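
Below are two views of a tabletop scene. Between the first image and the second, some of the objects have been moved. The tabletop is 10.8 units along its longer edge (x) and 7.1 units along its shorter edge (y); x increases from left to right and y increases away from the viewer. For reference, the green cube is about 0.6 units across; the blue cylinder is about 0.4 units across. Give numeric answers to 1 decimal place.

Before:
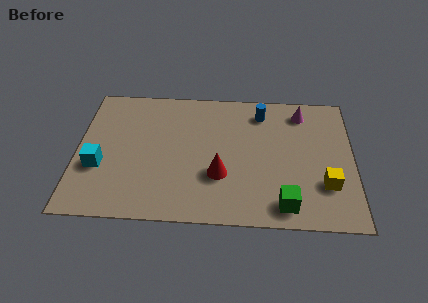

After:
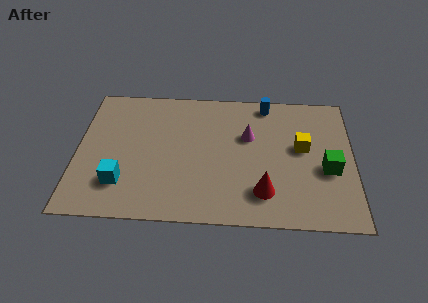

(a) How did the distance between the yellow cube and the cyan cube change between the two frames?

-1.5

Before: roughly 8.8 units apart; after: 7.3. That's 1.5 units closer together.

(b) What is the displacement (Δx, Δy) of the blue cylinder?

(0.2, 0.5)

The blue cylinder started near (7.2, 5.8) and ended near (7.4, 6.3).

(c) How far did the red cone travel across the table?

1.9

From (5.6, 2.4) to (7.3, 1.6), the red cone covered √(1.7² + 0.8²) ≈ 1.9 units.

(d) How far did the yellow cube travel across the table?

2.1

From (9.7, 2.1) to (8.8, 4.0), the yellow cube covered √(0.9² + 1.9²) ≈ 2.1 units.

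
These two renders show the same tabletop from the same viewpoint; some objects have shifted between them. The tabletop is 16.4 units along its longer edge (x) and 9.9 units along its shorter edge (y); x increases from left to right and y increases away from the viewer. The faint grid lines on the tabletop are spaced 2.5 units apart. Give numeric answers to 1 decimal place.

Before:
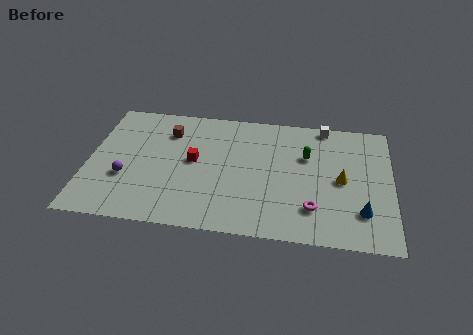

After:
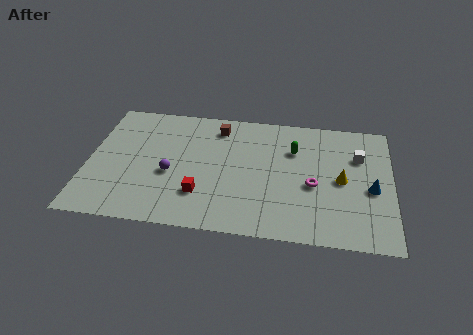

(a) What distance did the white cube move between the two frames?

3.0

The white cube was near (12.7, 9.1) before and (14.6, 6.8) after, so it travelled √(1.9² + 2.3²) ≈ 3.0 units.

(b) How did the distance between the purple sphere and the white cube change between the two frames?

-1.5

The distance was about 12.0 in the first image and 10.5 in the second, so they moved 1.5 units closer together.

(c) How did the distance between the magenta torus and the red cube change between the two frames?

-0.9

Before: roughly 7.1 units apart; after: 6.2. That's 0.9 units closer together.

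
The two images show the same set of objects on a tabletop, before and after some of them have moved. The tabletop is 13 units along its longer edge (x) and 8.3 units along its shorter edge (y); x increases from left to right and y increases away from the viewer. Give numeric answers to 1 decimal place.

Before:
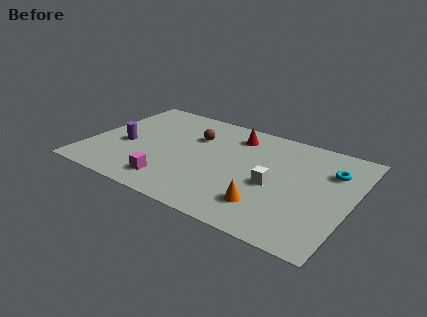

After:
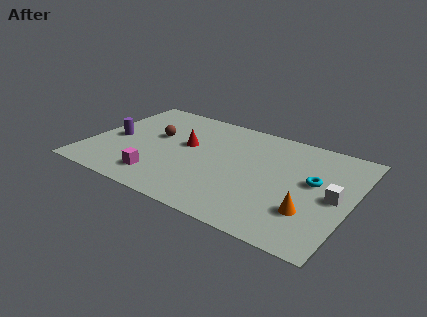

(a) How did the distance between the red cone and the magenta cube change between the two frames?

-2.4

They were about 5.7 units apart before and 3.3 after — 2.4 units closer together.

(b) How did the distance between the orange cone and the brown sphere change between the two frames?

+2.8

The distance was about 5.7 in the first image and 8.5 in the second, so they moved 2.8 units further apart.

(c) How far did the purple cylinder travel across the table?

0.7

The purple cylinder moved from about (1.8, 3.5) to (1.2, 3.8), a distance of √(0.6² + 0.3²) ≈ 0.7.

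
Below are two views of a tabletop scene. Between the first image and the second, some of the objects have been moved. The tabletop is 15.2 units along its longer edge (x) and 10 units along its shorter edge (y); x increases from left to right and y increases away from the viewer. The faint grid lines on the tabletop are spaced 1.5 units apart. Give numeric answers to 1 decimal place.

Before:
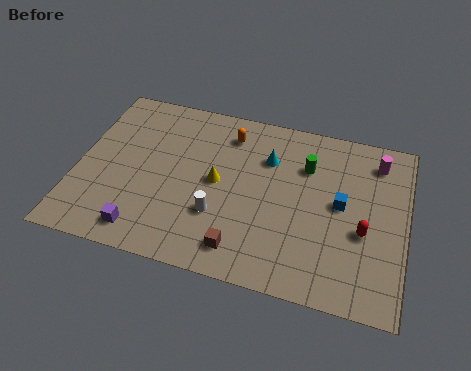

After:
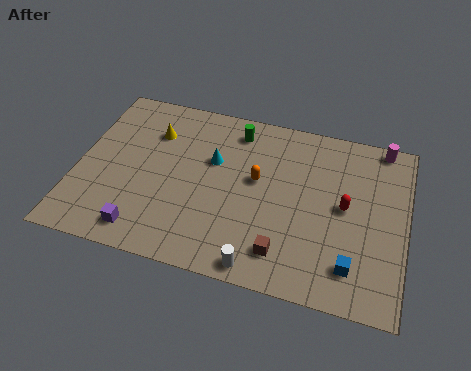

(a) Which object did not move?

the purple cube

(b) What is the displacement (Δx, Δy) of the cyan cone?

(-2.5, -0.8)

From the two frames, the cyan cone sits at roughly (8.7, 7.1) before and (6.2, 6.3) after.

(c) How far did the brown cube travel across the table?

1.9

The brown cube moved from about (7.9, 1.6) to (9.8, 1.9), a distance of √(1.9² + 0.3²) ≈ 1.9.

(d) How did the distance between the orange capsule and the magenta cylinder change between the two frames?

-0.3

Before: roughly 6.9 units apart; after: 6.6. That's 0.3 units closer together.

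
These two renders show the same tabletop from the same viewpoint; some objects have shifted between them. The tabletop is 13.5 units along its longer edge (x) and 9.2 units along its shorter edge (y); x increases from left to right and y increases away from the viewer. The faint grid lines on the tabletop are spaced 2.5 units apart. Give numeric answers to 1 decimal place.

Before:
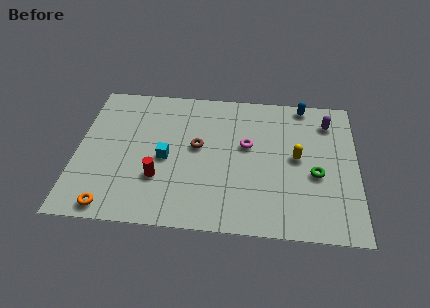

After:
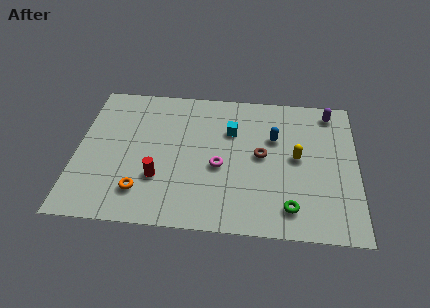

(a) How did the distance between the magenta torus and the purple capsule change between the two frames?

+2.4

They were about 4.3 units apart before and 6.7 after — 2.4 units further apart.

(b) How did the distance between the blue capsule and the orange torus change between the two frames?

-4.3

They were about 11.8 units apart before and 7.5 after — 4.3 units closer together.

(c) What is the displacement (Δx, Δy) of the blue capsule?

(-1.4, -2.4)

The blue capsule was at about (10.9, 8.4) and moved to about (9.5, 6.0).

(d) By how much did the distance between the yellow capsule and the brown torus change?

-3.1

They were about 4.8 units apart before and 1.7 after — 3.1 units closer together.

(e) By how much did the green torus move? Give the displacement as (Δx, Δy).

(-1.2, -2.2)

From the two frames, the green torus sits at roughly (11.5, 3.8) before and (10.3, 1.6) after.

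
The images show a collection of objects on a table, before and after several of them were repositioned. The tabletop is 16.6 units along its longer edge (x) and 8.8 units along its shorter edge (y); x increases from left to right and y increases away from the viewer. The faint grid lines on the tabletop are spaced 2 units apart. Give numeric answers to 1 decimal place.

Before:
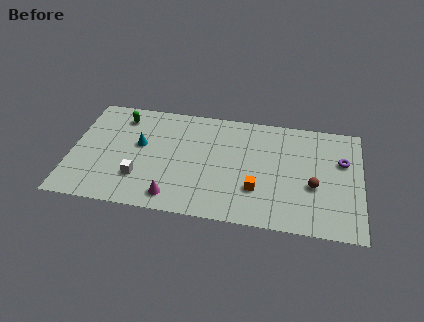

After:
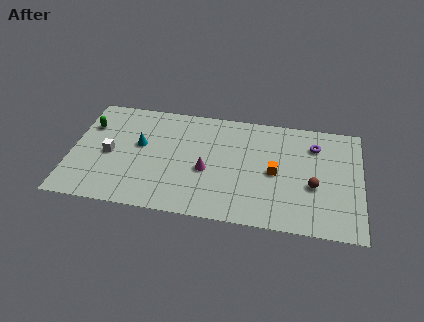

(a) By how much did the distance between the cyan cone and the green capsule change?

+0.8

They were about 2.4 units apart before and 3.2 after — 0.8 units further apart.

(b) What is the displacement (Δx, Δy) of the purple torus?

(-1.6, 1.0)

The purple torus was at about (15.5, 5.7) and moved to about (13.9, 6.7).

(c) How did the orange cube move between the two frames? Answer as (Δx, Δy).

(1.0, 1.5)

The orange cube started near (10.7, 2.7) and ended near (11.7, 4.2).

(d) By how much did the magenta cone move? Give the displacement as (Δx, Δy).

(1.8, 2.4)

From the two frames, the magenta cone sits at roughly (6.0, 1.3) before and (7.8, 3.7) after.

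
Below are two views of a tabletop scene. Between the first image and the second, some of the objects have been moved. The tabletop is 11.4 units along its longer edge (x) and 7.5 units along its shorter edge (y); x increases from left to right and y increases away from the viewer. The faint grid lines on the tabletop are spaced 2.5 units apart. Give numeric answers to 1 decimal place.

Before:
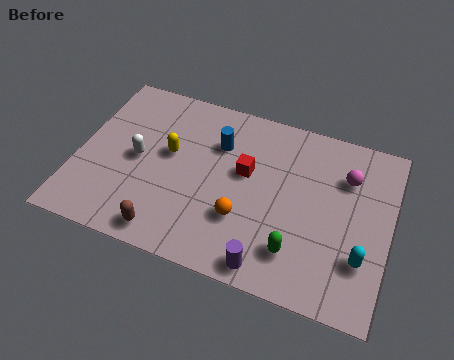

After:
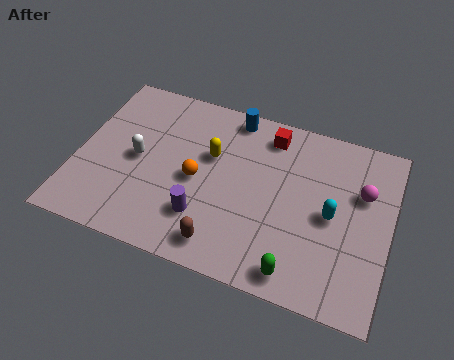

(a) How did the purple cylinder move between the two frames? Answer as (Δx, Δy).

(-2.5, 1.2)

The purple cylinder started near (7.3, 0.8) and ended near (4.8, 2.0).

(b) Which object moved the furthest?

the purple cylinder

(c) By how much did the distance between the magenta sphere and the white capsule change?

+0.5

They were about 7.7 units apart before and 8.2 after — 0.5 units further apart.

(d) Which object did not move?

the white capsule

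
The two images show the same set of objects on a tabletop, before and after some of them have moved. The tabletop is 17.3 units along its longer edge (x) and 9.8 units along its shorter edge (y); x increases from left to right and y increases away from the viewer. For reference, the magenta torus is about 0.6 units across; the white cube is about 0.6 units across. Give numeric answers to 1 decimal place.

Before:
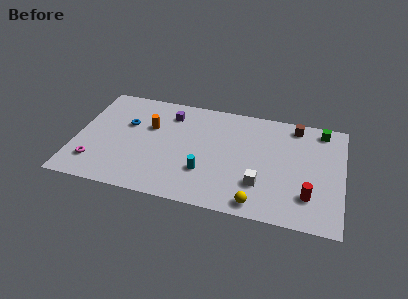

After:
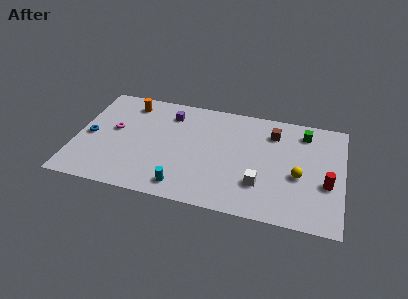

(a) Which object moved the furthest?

the yellow sphere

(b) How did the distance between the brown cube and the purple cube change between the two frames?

-1.4

The distance was about 8.2 in the first image and 6.8 in the second, so they moved 1.4 units closer together.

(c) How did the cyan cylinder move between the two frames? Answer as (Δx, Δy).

(-1.3, -1.6)

From the two frames, the cyan cylinder sits at roughly (8.5, 3.0) before and (7.2, 1.4) after.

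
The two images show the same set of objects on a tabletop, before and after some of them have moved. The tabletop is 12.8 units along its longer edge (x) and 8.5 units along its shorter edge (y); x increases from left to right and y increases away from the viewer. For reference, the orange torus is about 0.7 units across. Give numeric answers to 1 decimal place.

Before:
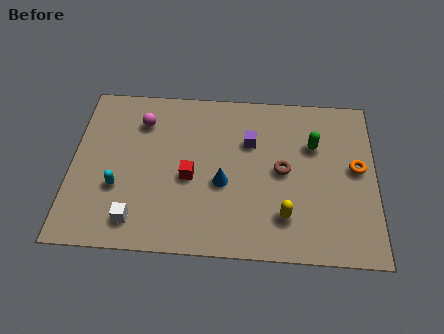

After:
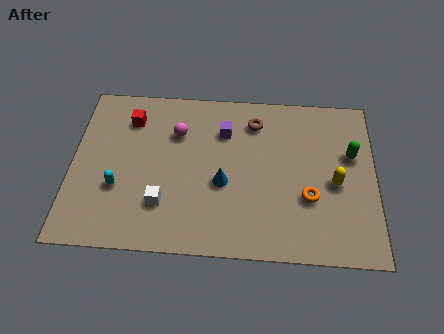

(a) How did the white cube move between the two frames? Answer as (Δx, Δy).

(1.1, 0.9)

The white cube was at about (2.8, 1.4) and moved to about (3.9, 2.3).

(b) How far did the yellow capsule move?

2.8

The yellow capsule moved from about (9.0, 2.0) to (11.1, 3.8), a distance of √(2.1² + 1.8²) ≈ 2.8.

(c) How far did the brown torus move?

2.8

The brown torus moved from about (8.9, 4.3) to (7.7, 6.8), a distance of √(1.2² + 2.5²) ≈ 2.8.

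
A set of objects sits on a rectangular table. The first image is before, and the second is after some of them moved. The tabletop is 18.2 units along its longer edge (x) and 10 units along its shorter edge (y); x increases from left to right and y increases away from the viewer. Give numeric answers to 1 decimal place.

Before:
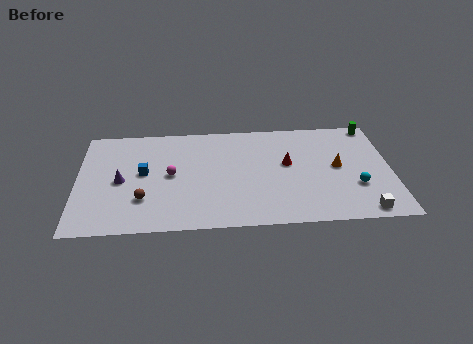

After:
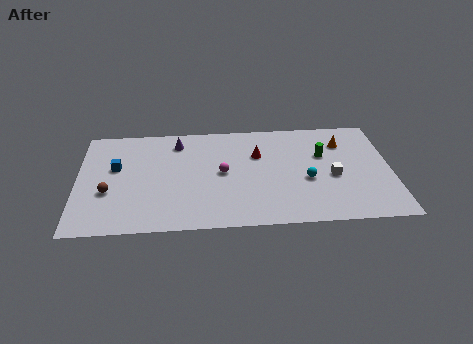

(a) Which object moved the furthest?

the purple cone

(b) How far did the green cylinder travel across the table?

4.0

From (17.3, 9.1) to (14.3, 6.4), the green cylinder covered √(3.0² + 2.7²) ≈ 4.0 units.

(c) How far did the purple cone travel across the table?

4.8

From (2.5, 4.7) to (5.8, 8.2), the purple cone covered √(3.3² + 3.5²) ≈ 4.8 units.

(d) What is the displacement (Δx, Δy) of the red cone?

(-1.7, 1.0)

The red cone started near (12.2, 5.7) and ended near (10.5, 6.7).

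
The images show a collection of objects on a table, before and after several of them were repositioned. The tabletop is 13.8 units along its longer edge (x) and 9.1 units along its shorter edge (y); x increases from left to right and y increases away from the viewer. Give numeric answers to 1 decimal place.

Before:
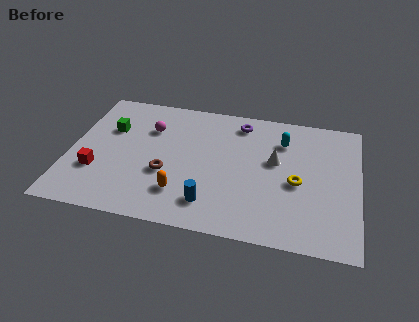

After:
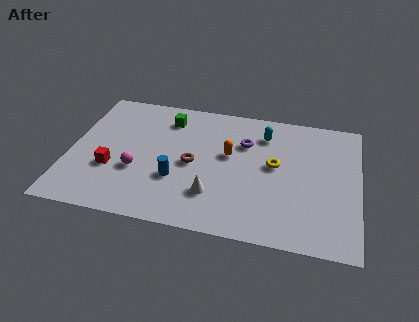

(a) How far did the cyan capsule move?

0.9

The cyan capsule was near (10.1, 6.8) before and (9.2, 7.1) after, so it travelled √(0.9² + 0.3²) ≈ 0.9 units.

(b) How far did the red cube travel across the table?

0.8

The red cube was near (1.4, 2.9) before and (2.1, 3.2) after, so it travelled √(0.7² + 0.3²) ≈ 0.8 units.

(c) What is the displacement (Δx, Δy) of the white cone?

(-2.8, -2.9)

The white cone started near (9.8, 5.3) and ended near (7.0, 2.4).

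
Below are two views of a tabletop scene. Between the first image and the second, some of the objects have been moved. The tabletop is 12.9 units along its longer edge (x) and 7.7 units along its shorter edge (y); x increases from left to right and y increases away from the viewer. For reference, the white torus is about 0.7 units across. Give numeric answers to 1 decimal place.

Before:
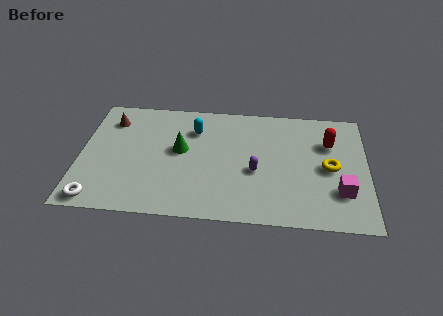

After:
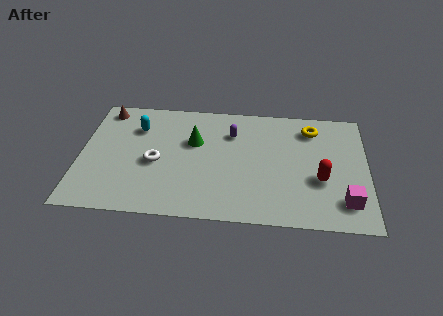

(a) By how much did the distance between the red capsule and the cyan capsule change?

+2.6

Before: roughly 6.1 units apart; after: 8.7. That's 2.6 units further apart.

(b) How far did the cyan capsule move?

2.6

The cyan capsule moved from about (5.1, 5.7) to (2.5, 5.6), a distance of √(2.6² + 0.1²) ≈ 2.6.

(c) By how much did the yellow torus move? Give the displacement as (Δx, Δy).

(-0.8, 2.5)

The yellow torus started near (11.2, 3.7) and ended near (10.4, 6.2).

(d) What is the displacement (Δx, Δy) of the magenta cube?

(0.2, -0.6)

From the two frames, the magenta cube sits at roughly (11.7, 2.2) before and (11.9, 1.6) after.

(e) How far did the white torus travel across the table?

3.6

From (0.9, 0.8) to (3.4, 3.4), the white torus covered √(2.5² + 2.6²) ≈ 3.6 units.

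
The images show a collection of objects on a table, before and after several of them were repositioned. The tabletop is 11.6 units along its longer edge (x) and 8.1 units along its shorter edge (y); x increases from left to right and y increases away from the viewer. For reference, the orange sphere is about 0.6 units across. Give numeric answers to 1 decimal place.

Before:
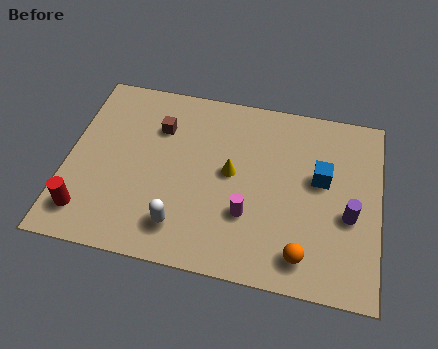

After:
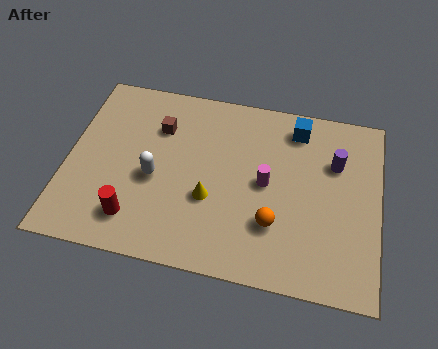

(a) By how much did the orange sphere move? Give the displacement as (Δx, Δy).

(-1.1, 1.1)

The orange sphere started near (8.9, 1.3) and ended near (7.8, 2.4).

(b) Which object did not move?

the brown cube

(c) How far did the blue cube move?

2.3

The blue cube moved from about (9.4, 4.7) to (8.4, 6.8), a distance of √(1.0² + 2.1²) ≈ 2.3.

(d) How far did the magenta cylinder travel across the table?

1.6

The magenta cylinder was near (6.8, 2.6) before and (7.4, 4.1) after, so it travelled √(0.6² + 1.5²) ≈ 1.6 units.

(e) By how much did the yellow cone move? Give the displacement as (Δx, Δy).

(-0.7, -1.3)

The yellow cone started near (6.1, 4.3) and ended near (5.4, 3.0).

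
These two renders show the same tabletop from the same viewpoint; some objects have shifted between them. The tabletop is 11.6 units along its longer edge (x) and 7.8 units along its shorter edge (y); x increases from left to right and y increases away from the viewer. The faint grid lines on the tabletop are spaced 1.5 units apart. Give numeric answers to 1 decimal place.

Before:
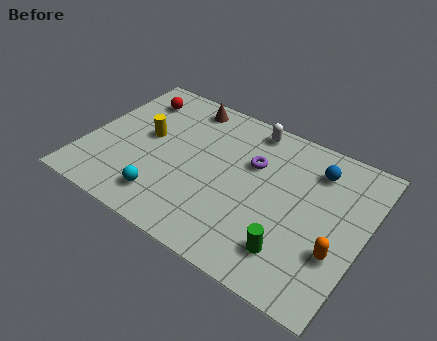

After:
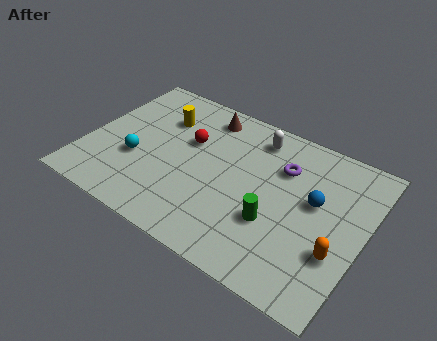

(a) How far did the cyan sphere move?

2.1

The cyan sphere was near (3.7, 1.5) before and (2.2, 2.9) after, so it travelled √(1.5² + 1.4²) ≈ 2.1 units.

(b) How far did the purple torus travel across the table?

1.3

The purple torus moved from about (6.8, 5.1) to (8.0, 5.5), a distance of √(1.2² + 0.4²) ≈ 1.3.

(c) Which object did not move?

the orange capsule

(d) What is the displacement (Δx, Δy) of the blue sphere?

(0.2, -1.6)

From the two frames, the blue sphere sits at roughly (9.3, 6.1) before and (9.5, 4.5) after.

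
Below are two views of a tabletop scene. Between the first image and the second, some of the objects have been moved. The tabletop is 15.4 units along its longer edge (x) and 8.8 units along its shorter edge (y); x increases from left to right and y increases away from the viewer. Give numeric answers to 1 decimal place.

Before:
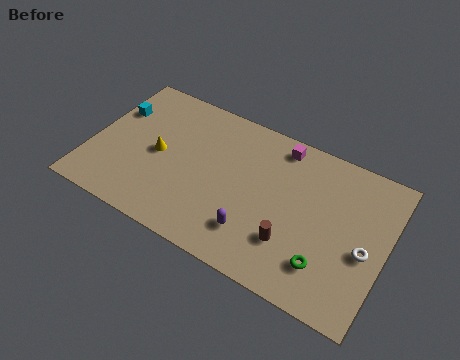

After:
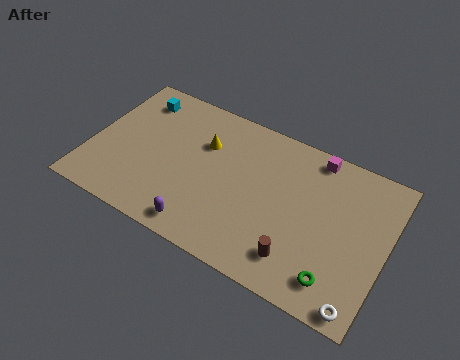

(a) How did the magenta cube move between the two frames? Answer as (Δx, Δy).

(1.8, 0.2)

From the two frames, the magenta cube sits at roughly (9.5, 7.7) before and (11.3, 7.9) after.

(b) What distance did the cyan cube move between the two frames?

1.6

The cyan cube was near (0.9, 6.0) before and (1.9, 7.2) after, so it travelled √(1.0² + 1.2²) ≈ 1.6 units.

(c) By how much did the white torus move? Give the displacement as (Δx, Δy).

(0.1, -3.0)

The white torus was at about (14.4, 3.8) and moved to about (14.5, 0.8).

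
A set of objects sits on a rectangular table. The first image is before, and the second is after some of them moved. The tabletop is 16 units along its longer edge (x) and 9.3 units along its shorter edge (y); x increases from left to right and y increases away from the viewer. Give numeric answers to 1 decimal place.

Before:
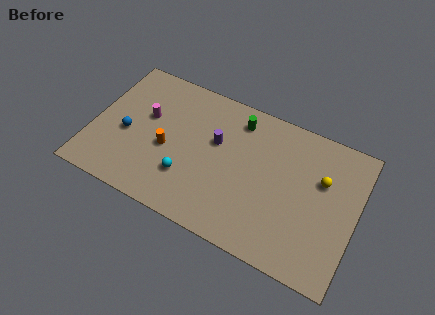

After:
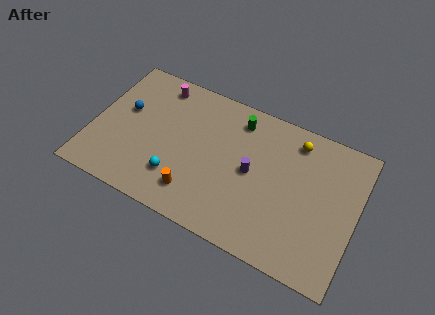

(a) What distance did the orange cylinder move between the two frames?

2.9

From (4.6, 4.0) to (6.6, 1.9), the orange cylinder covered √(2.0² + 2.1²) ≈ 2.9 units.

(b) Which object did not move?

the green cylinder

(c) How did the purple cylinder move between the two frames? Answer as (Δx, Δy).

(2.3, -1.0)

From the two frames, the purple cylinder sits at roughly (7.4, 5.7) before and (9.7, 4.7) after.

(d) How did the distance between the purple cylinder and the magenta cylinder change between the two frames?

+2.7

They were about 4.3 units apart before and 7.0 after — 2.7 units further apart.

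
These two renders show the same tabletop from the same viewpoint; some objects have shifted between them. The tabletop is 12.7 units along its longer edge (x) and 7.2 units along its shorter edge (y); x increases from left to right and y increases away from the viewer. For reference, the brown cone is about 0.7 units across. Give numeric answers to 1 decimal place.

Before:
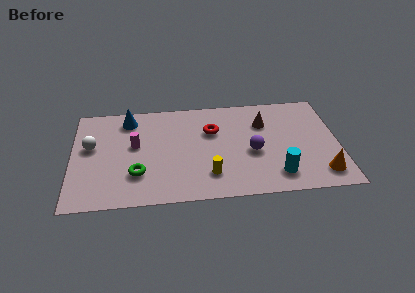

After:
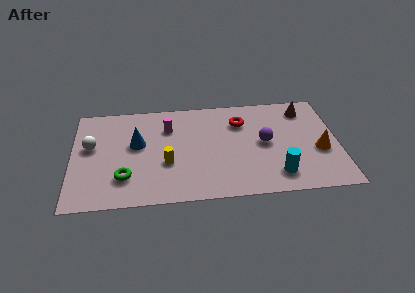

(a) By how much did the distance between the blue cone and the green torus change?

-1.5

Before: roughly 3.9 units apart; after: 2.4. That's 1.5 units closer together.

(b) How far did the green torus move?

0.6

The green torus moved from about (3.1, 2.1) to (2.5, 1.9), a distance of √(0.6² + 0.2²) ≈ 0.6.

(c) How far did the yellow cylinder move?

2.2

The yellow cylinder moved from about (6.5, 1.7) to (4.5, 2.7), a distance of √(2.0² + 1.0²) ≈ 2.2.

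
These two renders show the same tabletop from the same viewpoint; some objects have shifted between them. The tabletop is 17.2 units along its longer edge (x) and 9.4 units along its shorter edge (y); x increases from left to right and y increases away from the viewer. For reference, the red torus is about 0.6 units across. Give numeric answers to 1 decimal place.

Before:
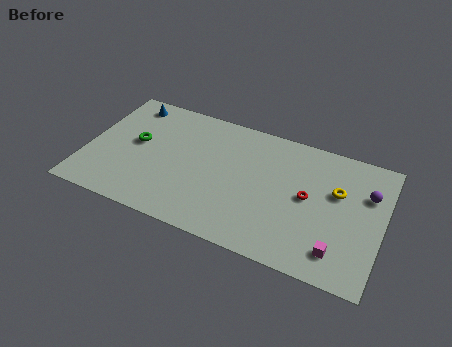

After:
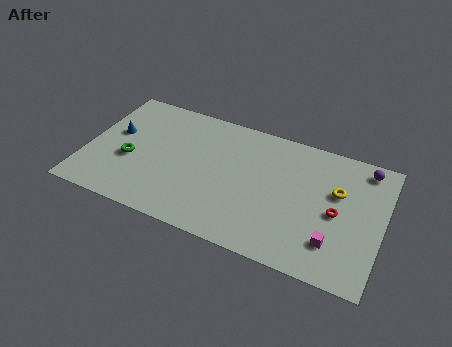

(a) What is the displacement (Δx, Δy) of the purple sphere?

(-0.3, 1.8)

From the two frames, the purple sphere sits at roughly (16.2, 6.4) before and (15.9, 8.2) after.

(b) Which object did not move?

the yellow torus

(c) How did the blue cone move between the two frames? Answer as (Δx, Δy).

(-0.5, -2.6)

From the two frames, the blue cone sits at roughly (2.0, 8.1) before and (1.5, 5.5) after.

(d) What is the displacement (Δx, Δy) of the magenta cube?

(-0.3, 0.5)

The magenta cube was at about (14.9, 1.8) and moved to about (14.6, 2.3).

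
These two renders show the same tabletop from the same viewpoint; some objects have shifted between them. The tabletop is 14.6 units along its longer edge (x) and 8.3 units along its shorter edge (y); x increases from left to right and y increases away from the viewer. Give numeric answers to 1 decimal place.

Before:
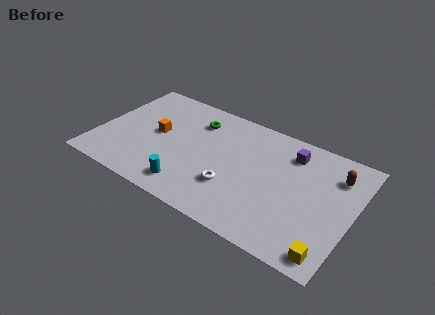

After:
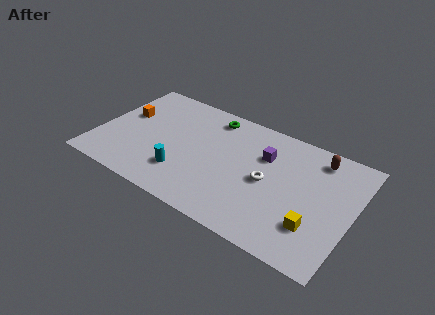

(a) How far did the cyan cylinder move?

0.9

The cyan cylinder was near (5.7, 1.4) before and (5.2, 2.2) after, so it travelled √(0.5² + 0.8²) ≈ 0.9 units.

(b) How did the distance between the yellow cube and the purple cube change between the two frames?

-1.6

They were about 6.3 units apart before and 4.7 after — 1.6 units closer together.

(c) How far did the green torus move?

1.1

From (5.3, 6.4) to (6.1, 7.1), the green torus covered √(0.8² + 0.7²) ≈ 1.1 units.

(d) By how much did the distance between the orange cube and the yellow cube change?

+0.8

The distance was about 10.9 in the first image and 11.7 in the second, so they moved 0.8 units further apart.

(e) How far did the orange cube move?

2.1

From (3.3, 4.4) to (1.3, 5.0), the orange cube covered √(2.0² + 0.6²) ≈ 2.1 units.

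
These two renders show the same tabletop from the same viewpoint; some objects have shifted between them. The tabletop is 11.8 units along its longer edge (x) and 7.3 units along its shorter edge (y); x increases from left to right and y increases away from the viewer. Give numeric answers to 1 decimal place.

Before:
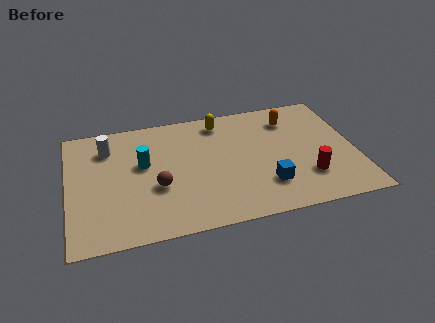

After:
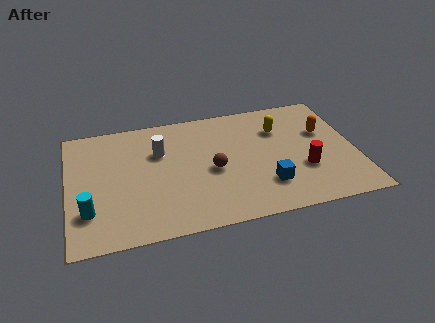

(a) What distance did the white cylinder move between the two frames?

2.2

The white cylinder was near (1.7, 5.6) before and (3.8, 4.9) after, so it travelled √(2.1² + 0.7²) ≈ 2.2 units.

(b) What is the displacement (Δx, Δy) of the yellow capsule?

(2.4, -1.0)

From the two frames, the yellow capsule sits at roughly (6.4, 6.2) before and (8.8, 5.2) after.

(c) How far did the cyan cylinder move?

3.3

The cyan cylinder was near (3.1, 4.3) before and (0.8, 2.0) after, so it travelled √(2.3² + 2.3²) ≈ 3.3 units.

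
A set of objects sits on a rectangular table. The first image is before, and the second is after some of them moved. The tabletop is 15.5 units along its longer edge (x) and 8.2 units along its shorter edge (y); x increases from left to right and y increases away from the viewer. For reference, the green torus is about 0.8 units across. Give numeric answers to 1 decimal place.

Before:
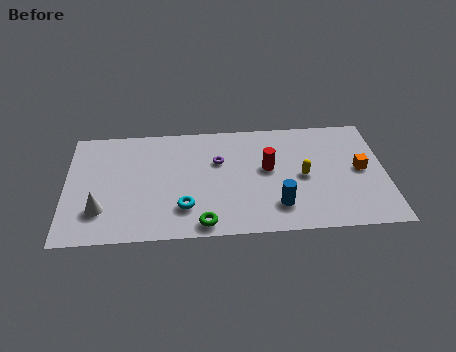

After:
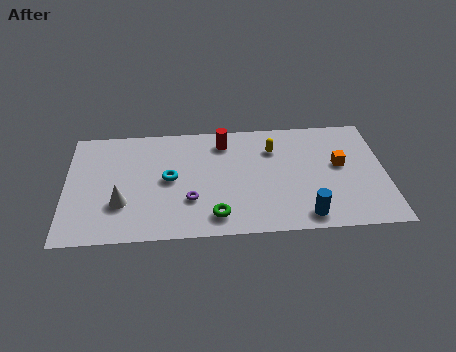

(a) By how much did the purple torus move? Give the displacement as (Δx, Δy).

(-1.4, -2.7)

The purple torus started near (7.4, 5.3) and ended near (6.0, 2.6).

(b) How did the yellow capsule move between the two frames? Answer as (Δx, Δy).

(-1.4, 2.1)

From the two frames, the yellow capsule sits at roughly (11.5, 3.9) before and (10.1, 6.0) after.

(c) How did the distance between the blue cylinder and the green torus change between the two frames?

+0.6

They were about 3.7 units apart before and 4.3 after — 0.6 units further apart.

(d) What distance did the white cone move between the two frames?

1.1

The white cone moved from about (1.7, 2.2) to (2.7, 2.6), a distance of √(1.0² + 0.4²) ≈ 1.1.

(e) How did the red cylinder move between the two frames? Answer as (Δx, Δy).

(-2.1, 2.1)

From the two frames, the red cylinder sits at roughly (9.8, 4.6) before and (7.7, 6.7) after.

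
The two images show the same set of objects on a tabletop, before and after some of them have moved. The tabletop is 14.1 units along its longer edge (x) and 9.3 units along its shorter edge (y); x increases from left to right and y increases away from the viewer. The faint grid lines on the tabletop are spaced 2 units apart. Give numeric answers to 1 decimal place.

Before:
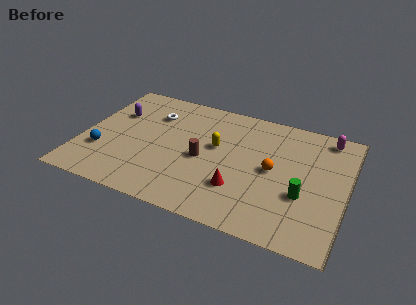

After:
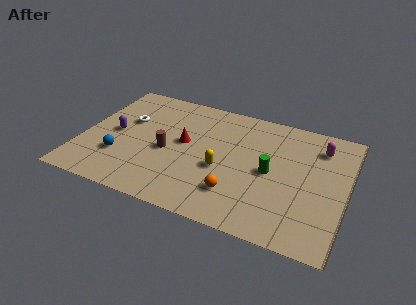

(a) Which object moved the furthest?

the red cone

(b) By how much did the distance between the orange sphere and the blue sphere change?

-2.9

The distance was about 9.2 in the first image and 6.3 in the second, so they moved 2.9 units closer together.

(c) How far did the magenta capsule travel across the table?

0.9

The magenta capsule was near (12.8, 8.2) before and (12.5, 7.3) after, so it travelled √(0.3² + 0.9²) ≈ 0.9 units.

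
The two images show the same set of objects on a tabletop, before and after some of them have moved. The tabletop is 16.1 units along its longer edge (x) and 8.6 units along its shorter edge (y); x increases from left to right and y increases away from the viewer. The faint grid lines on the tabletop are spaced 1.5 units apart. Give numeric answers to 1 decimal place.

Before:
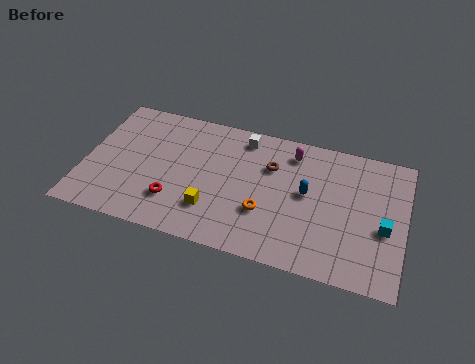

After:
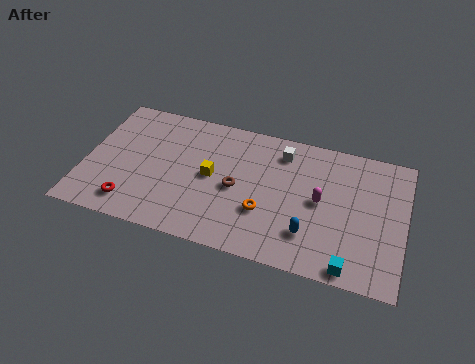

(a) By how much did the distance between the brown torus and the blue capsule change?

+2.0

They were about 2.2 units apart before and 4.2 after — 2.0 units further apart.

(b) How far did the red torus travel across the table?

2.2

The red torus was near (4.7, 2.3) before and (2.6, 1.5) after, so it travelled √(2.1² + 0.8²) ≈ 2.2 units.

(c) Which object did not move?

the orange torus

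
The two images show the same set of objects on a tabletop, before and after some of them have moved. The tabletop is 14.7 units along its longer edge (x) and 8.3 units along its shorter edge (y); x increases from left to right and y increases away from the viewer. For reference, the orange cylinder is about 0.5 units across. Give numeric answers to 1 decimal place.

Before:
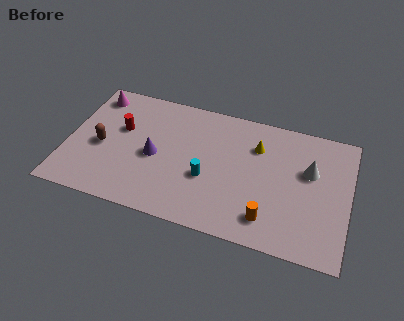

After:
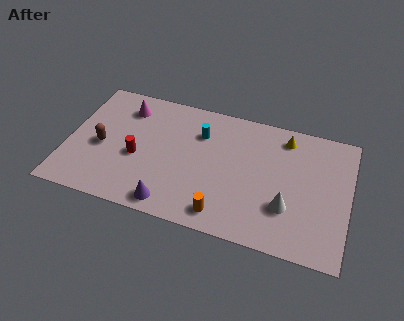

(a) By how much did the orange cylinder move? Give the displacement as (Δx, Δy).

(-2.3, -0.4)

The orange cylinder started near (10.7, 1.6) and ended near (8.4, 1.2).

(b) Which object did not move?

the brown capsule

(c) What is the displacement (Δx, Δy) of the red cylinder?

(1.0, -1.6)

The red cylinder was at about (2.7, 5.1) and moved to about (3.7, 3.5).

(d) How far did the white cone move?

2.8

From (12.6, 5.2) to (11.6, 2.6), the white cone covered √(1.0² + 2.6²) ≈ 2.8 units.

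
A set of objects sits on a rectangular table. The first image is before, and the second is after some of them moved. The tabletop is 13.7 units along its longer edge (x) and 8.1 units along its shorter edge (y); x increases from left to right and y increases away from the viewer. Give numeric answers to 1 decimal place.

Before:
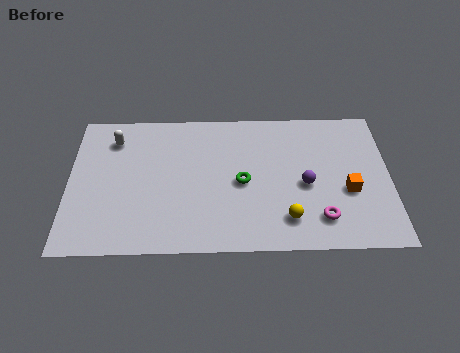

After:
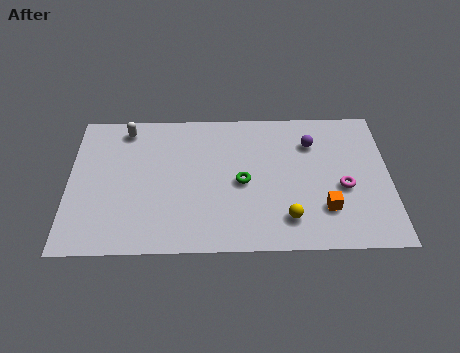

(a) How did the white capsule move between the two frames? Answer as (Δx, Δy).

(0.5, 0.6)

The white capsule started near (1.9, 6.4) and ended near (2.4, 7.0).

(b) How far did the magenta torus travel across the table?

2.0

The magenta torus moved from about (10.7, 1.7) to (11.7, 3.4), a distance of √(1.0² + 1.7²) ≈ 2.0.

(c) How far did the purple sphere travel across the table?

2.4

The purple sphere moved from about (10.1, 3.6) to (10.4, 6.0), a distance of √(0.3² + 2.4²) ≈ 2.4.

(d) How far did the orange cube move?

1.4

From (11.9, 3.2) to (10.9, 2.2), the orange cube covered √(1.0² + 1.0²) ≈ 1.4 units.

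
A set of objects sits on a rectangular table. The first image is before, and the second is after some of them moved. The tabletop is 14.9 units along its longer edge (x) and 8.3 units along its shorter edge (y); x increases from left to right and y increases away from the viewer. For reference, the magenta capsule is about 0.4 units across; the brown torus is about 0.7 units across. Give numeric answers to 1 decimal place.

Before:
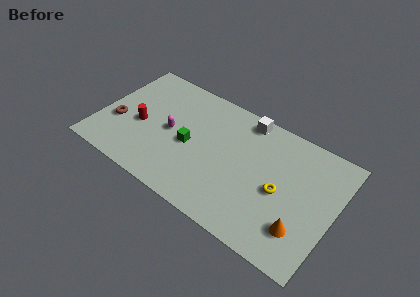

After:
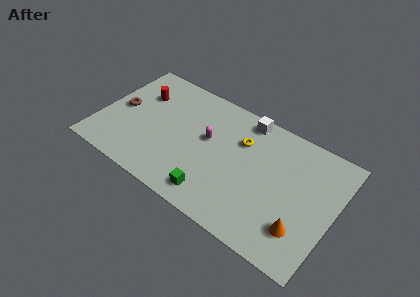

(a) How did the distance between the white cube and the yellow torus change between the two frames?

-3.0

The distance was about 4.6 in the first image and 1.6 in the second, so they moved 3.0 units closer together.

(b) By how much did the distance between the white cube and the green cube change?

+1.5

They were about 4.7 units apart before and 6.2 after — 1.5 units further apart.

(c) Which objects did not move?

the orange cone and the white cube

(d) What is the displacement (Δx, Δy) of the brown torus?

(0.0, 1.1)

From the two frames, the brown torus sits at roughly (1.2, 3.1) before and (1.2, 4.2) after.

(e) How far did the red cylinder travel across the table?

2.2

From (2.6, 3.6) to (2.2, 5.8), the red cylinder covered √(0.4² + 2.2²) ≈ 2.2 units.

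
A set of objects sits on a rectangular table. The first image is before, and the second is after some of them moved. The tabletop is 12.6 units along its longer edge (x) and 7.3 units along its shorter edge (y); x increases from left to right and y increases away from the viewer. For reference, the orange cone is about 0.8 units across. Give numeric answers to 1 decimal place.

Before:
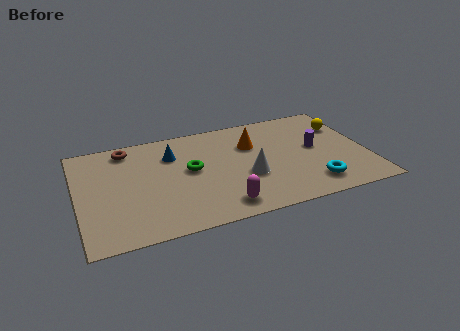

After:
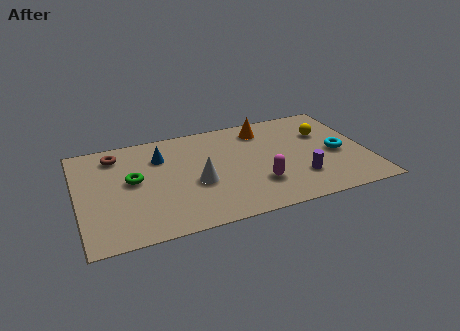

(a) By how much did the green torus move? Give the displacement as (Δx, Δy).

(-2.5, 0.0)

The green torus started near (4.9, 4.0) and ended near (2.4, 4.0).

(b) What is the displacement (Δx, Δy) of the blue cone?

(-0.5, 0.0)

The blue cone started near (4.2, 5.3) and ended near (3.7, 5.3).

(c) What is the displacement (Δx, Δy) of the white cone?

(-2.2, 0.2)

From the two frames, the white cone sits at roughly (7.3, 2.8) before and (5.1, 3.0) after.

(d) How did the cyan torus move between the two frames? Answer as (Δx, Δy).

(1.3, 1.9)

From the two frames, the cyan torus sits at roughly (10.0, 1.4) before and (11.3, 3.3) after.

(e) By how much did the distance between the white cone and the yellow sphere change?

+1.0

Before: roughly 5.1 units apart; after: 6.1. That's 1.0 units further apart.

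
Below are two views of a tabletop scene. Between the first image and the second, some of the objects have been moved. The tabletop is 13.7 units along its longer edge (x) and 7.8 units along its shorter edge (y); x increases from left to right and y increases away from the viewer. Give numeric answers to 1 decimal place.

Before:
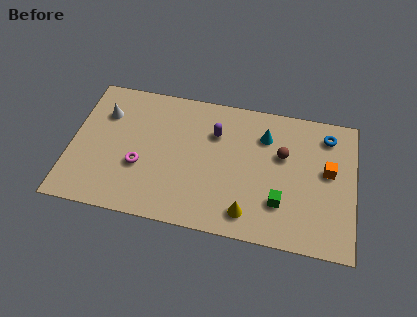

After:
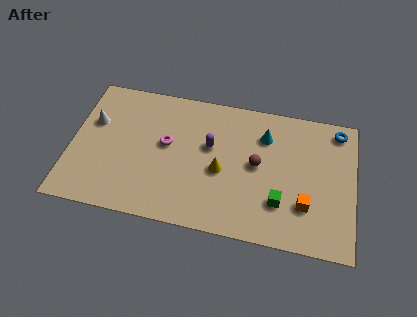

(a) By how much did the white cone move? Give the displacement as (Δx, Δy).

(-0.5, -0.6)

From the two frames, the white cone sits at roughly (1.5, 5.6) before and (1.0, 5.0) after.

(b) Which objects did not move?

the cyan cone and the green cube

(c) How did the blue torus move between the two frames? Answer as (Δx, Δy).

(0.5, 0.4)

From the two frames, the blue torus sits at roughly (12.3, 6.4) before and (12.8, 6.8) after.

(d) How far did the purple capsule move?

0.8

The purple capsule was near (6.9, 5.5) before and (6.7, 4.7) after, so it travelled √(0.2² + 0.8²) ≈ 0.8 units.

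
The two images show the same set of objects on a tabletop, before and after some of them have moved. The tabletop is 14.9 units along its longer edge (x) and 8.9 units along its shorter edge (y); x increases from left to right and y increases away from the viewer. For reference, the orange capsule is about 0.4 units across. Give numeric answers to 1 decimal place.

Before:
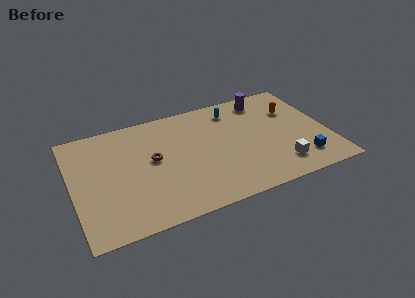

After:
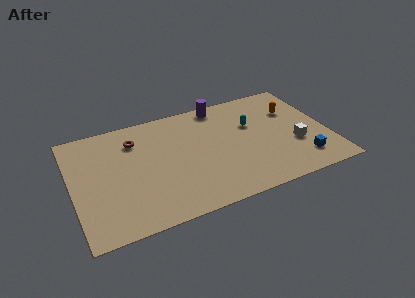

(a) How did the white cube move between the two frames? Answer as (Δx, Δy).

(1.1, 1.4)

The white cube started near (11.8, 1.8) and ended near (12.9, 3.2).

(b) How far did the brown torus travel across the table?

2.1

From (4.7, 4.9) to (3.8, 6.8), the brown torus covered √(0.9² + 1.9²) ≈ 2.1 units.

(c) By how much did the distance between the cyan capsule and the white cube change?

-2.5

Before: roughly 5.9 units apart; after: 3.4. That's 2.5 units closer together.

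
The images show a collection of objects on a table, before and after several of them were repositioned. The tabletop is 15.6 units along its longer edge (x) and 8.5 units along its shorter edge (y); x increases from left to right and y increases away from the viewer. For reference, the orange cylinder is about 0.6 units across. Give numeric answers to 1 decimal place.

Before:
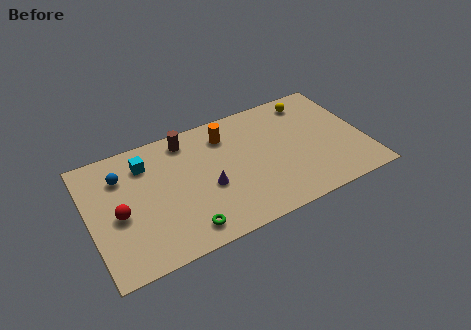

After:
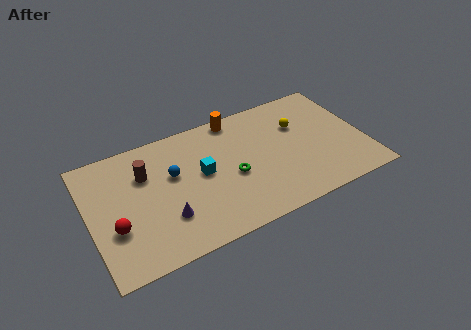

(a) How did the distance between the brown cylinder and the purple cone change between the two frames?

-0.4

They were about 3.9 units apart before and 3.5 after — 0.4 units closer together.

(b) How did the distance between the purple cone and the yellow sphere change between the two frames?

+1.2

The distance was about 7.4 in the first image and 8.6 in the second, so they moved 1.2 units further apart.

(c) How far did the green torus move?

3.8

The green torus was near (5.0, 1.3) before and (8.0, 3.7) after, so it travelled √(3.0² + 2.4²) ≈ 3.8 units.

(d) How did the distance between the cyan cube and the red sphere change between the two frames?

+2.0

The distance was about 3.3 in the first image and 5.3 in the second, so they moved 2.0 units further apart.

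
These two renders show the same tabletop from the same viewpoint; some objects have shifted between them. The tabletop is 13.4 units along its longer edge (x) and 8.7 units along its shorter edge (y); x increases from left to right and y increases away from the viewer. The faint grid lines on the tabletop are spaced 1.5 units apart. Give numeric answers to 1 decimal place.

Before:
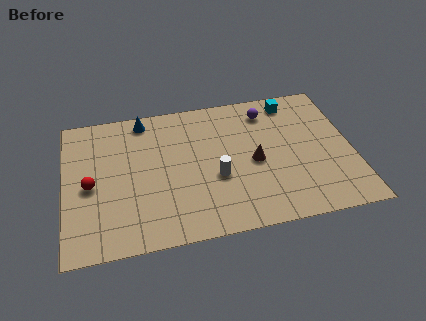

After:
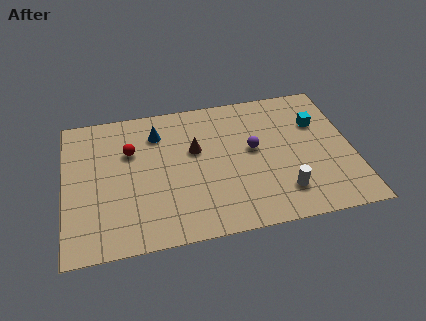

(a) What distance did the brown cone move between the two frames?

3.0

From (8.8, 4.0) to (6.1, 5.3), the brown cone covered √(2.7² + 1.3²) ≈ 3.0 units.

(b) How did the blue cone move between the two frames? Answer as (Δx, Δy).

(0.6, -1.0)

The blue cone started near (3.8, 7.7) and ended near (4.4, 6.7).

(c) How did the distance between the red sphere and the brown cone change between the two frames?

-4.6

They were about 7.6 units apart before and 3.0 after — 4.6 units closer together.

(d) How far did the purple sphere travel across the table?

2.4

The purple sphere moved from about (9.6, 7.1) to (8.8, 4.8), a distance of √(0.8² + 2.3²) ≈ 2.4.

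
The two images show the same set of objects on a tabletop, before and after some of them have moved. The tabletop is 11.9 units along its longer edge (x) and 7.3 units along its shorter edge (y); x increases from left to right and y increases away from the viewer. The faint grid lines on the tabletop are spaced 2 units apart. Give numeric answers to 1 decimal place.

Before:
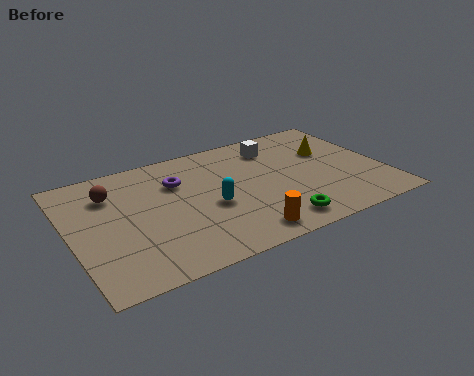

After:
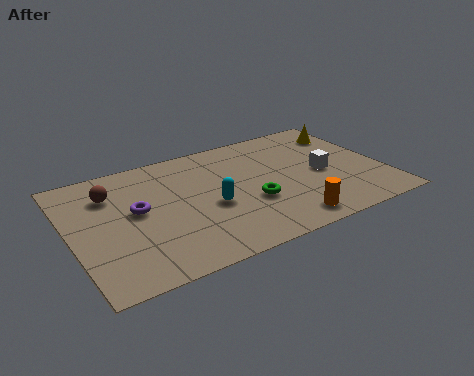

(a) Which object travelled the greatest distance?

the white cube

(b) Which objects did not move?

the cyan capsule and the brown sphere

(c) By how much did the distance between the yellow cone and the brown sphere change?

+0.9

Before: roughly 8.4 units apart; after: 9.3. That's 0.9 units further apart.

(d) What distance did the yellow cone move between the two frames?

1.3

From (10.1, 4.7) to (11.0, 5.7), the yellow cone covered √(0.9² + 1.0²) ≈ 1.3 units.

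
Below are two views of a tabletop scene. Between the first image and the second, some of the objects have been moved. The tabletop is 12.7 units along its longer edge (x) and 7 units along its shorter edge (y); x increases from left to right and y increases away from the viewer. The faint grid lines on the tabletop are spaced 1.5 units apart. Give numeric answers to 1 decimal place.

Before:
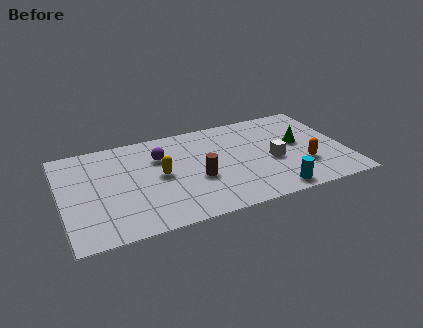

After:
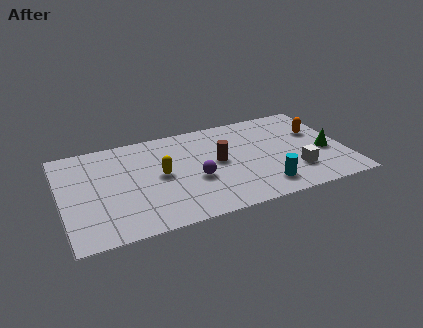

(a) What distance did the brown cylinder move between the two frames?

1.3

The brown cylinder moved from about (6.0, 2.8) to (7.0, 3.7), a distance of √(1.0² + 0.9²) ≈ 1.3.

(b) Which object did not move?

the yellow capsule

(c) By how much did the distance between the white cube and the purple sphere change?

-0.8

Before: roughly 5.3 units apart; after: 4.5. That's 0.8 units closer together.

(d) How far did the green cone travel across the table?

1.5

The green cone moved from about (10.7, 3.9) to (11.8, 2.9), a distance of √(1.1² + 1.0²) ≈ 1.5.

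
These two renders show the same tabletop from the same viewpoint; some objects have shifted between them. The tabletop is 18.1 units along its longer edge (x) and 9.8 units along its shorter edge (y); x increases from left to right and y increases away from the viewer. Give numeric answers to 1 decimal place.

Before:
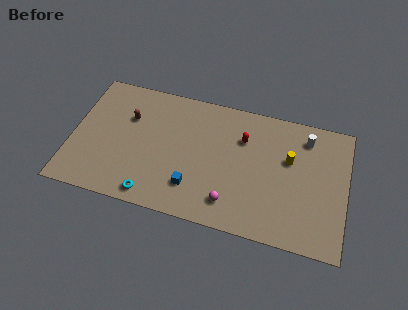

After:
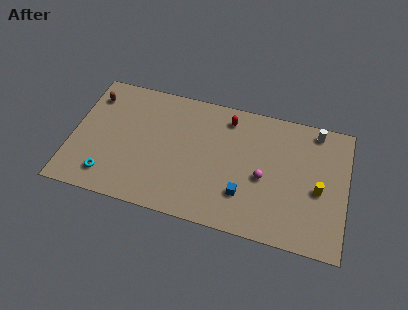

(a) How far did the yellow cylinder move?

2.7

The yellow cylinder moved from about (14.3, 6.1) to (16.3, 4.3), a distance of √(2.0² + 1.8²) ≈ 2.7.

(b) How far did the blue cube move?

3.3

The blue cube was near (8.2, 2.4) before and (11.5, 2.7) after, so it travelled √(3.3² + 0.3²) ≈ 3.3 units.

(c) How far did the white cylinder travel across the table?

0.9

The white cylinder moved from about (15.3, 8.0) to (15.9, 8.7), a distance of √(0.6² + 0.7²) ≈ 0.9.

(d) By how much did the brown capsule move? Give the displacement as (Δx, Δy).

(-2.5, 1.1)

From the two frames, the brown capsule sits at roughly (3.6, 6.6) before and (1.1, 7.7) after.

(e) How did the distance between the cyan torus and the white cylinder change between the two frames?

+3.1

They were about 11.9 units apart before and 15.0 after — 3.1 units further apart.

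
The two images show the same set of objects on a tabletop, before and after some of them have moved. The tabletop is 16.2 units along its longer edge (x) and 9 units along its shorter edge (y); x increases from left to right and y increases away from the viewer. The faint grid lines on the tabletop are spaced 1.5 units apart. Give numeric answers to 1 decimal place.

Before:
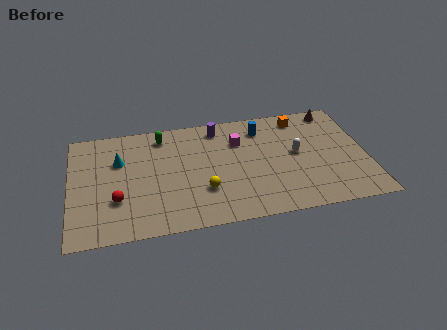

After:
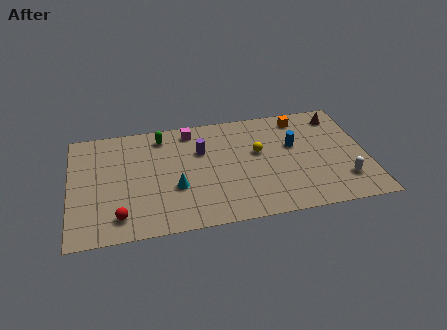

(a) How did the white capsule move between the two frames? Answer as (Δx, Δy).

(2.4, -2.6)

The white capsule started near (12.4, 4.8) and ended near (14.8, 2.2).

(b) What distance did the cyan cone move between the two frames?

4.0

From (2.7, 6.0) to (5.7, 3.3), the cyan cone covered √(3.0² + 2.7²) ≈ 4.0 units.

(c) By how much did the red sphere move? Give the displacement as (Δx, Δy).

(0.1, -1.3)

The red sphere started near (2.5, 2.9) and ended near (2.6, 1.6).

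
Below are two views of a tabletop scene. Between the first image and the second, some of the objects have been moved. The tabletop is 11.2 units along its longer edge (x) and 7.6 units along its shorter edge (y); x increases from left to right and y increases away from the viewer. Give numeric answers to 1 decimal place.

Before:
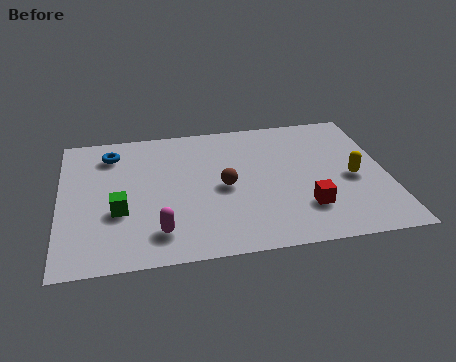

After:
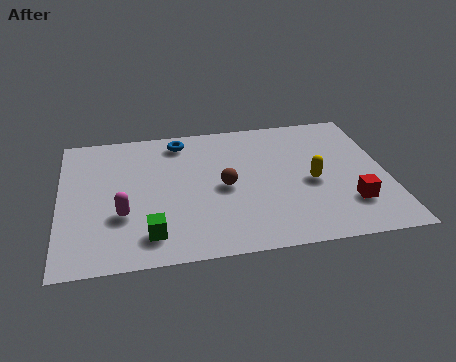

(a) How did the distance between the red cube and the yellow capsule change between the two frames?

-0.4

Before: roughly 2.2 units apart; after: 1.8. That's 0.4 units closer together.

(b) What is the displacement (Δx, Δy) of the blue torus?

(2.4, 0.4)

The blue torus was at about (1.8, 6.1) and moved to about (4.2, 6.5).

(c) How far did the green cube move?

1.7

The green cube moved from about (2.0, 2.8) to (3.0, 1.4), a distance of √(1.0² + 1.4²) ≈ 1.7.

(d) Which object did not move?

the brown sphere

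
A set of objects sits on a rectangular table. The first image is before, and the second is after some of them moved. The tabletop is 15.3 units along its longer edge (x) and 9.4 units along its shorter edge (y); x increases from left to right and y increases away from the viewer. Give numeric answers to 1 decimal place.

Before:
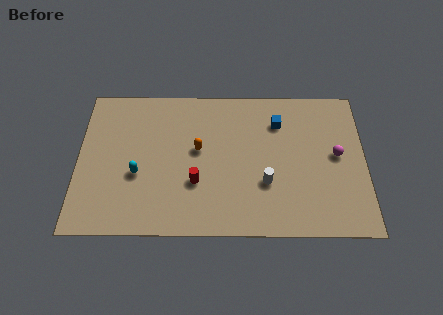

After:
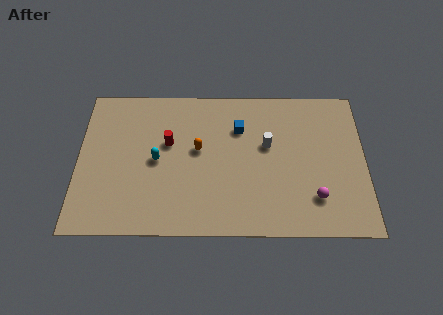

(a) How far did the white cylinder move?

2.4

From (10.0, 3.2) to (10.1, 5.6), the white cylinder covered √(0.1² + 2.4²) ≈ 2.4 units.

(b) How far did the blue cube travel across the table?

2.1

From (10.7, 7.1) to (8.6, 6.7), the blue cube covered √(2.1² + 0.4²) ≈ 2.1 units.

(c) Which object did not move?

the orange capsule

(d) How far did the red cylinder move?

2.9

From (6.3, 3.2) to (4.8, 5.7), the red cylinder covered √(1.5² + 2.5²) ≈ 2.9 units.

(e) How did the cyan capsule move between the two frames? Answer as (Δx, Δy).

(1.0, 0.9)

The cyan capsule started near (3.2, 3.7) and ended near (4.2, 4.6).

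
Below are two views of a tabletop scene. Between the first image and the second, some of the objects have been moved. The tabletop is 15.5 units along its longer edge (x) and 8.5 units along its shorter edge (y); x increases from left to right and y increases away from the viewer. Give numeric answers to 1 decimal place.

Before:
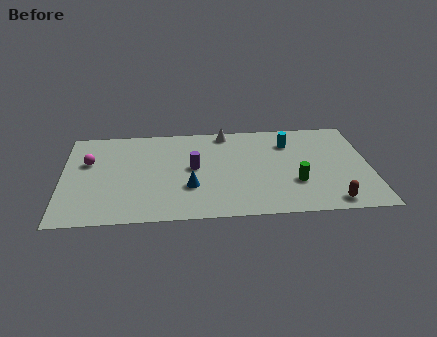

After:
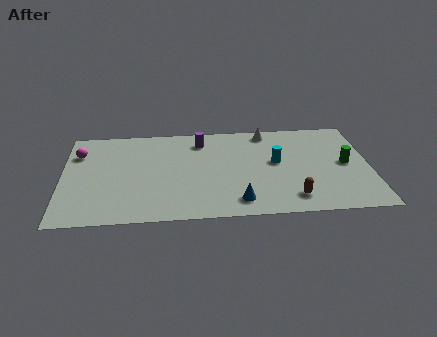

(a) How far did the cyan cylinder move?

1.8

The cyan cylinder was near (11.5, 6.4) before and (10.8, 4.7) after, so it travelled √(0.7² + 1.7²) ≈ 1.8 units.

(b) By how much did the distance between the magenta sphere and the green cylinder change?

+2.9

They were about 10.7 units apart before and 13.6 after — 2.9 units further apart.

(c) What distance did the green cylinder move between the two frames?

3.0

From (11.7, 2.8) to (14.3, 4.3), the green cylinder covered √(2.6² + 1.5²) ≈ 3.0 units.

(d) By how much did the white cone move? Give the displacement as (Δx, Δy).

(2.1, -0.1)

The white cone was at about (8.3, 7.6) and moved to about (10.4, 7.5).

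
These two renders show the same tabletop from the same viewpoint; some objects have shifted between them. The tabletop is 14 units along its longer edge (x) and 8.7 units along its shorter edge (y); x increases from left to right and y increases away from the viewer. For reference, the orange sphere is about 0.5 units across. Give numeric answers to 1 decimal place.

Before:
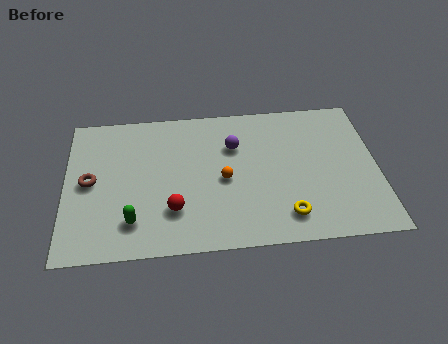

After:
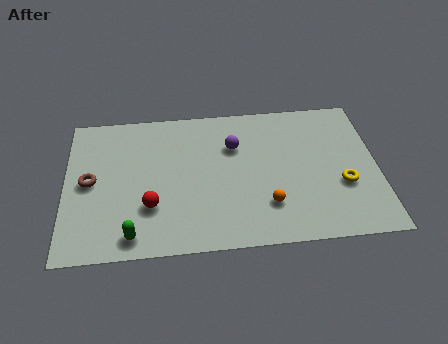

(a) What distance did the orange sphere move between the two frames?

2.5

The orange sphere was near (7.1, 4.0) before and (9.0, 2.3) after, so it travelled √(1.9² + 1.7²) ≈ 2.5 units.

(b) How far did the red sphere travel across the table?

1.0

The red sphere moved from about (4.8, 2.4) to (3.8, 2.7), a distance of √(1.0² + 0.3²) ≈ 1.0.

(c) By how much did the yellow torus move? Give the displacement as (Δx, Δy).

(2.6, 1.6)

The yellow torus was at about (9.8, 1.6) and moved to about (12.4, 3.2).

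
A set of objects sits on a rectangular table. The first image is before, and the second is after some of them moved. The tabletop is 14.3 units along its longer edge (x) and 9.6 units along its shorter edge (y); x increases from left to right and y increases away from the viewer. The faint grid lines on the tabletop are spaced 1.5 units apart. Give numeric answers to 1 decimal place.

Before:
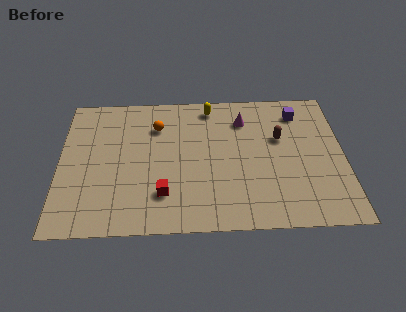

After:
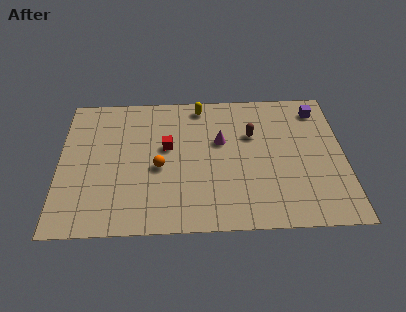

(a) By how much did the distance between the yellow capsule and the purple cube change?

+1.5

The distance was about 4.5 in the first image and 6.0 in the second, so they moved 1.5 units further apart.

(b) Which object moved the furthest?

the red cube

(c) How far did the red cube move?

3.2

The red cube moved from about (5.2, 2.4) to (5.4, 5.6), a distance of √(0.2² + 3.2²) ≈ 3.2.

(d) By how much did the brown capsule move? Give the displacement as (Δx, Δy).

(-1.4, 0.3)

The brown capsule was at about (11.1, 6.0) and moved to about (9.7, 6.3).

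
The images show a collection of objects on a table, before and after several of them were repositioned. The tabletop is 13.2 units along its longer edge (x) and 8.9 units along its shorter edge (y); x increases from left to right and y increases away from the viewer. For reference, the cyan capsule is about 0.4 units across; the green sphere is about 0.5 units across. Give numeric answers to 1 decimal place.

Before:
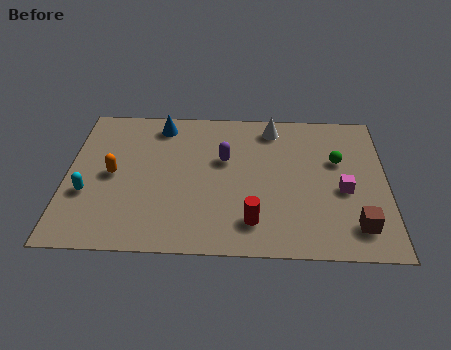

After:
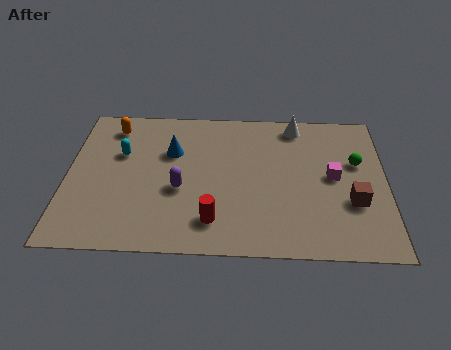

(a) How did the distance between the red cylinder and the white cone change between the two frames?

+1.0

They were about 5.9 units apart before and 6.9 after — 1.0 units further apart.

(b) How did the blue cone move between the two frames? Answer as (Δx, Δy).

(0.5, -1.7)

The blue cone started near (3.8, 7.6) and ended near (4.3, 5.9).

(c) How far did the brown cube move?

1.4

The brown cube was near (11.9, 1.7) before and (11.8, 3.1) after, so it travelled √(0.1² + 1.4²) ≈ 1.4 units.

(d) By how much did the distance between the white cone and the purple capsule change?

+3.5

The distance was about 2.9 in the first image and 6.4 in the second, so they moved 3.5 units further apart.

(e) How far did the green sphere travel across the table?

0.8

The green sphere was near (11.2, 5.6) before and (12.0, 5.5) after, so it travelled √(0.8² + 0.1²) ≈ 0.8 units.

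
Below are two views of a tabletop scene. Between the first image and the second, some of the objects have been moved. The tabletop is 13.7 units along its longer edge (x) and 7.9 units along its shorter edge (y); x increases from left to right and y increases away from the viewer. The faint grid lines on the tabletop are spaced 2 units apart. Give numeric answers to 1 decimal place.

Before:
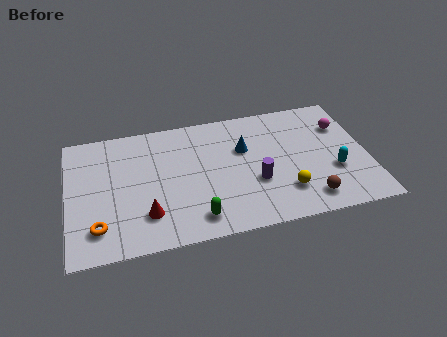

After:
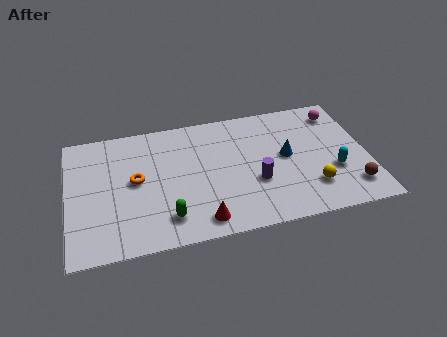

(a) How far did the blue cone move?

2.1

The blue cone was near (8.1, 5.1) before and (10.0, 4.2) after, so it travelled √(1.9² + 0.9²) ≈ 2.1 units.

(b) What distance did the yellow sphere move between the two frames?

1.2

The yellow sphere was near (9.8, 2.0) before and (11.0, 2.0) after, so it travelled √(1.2² + 0.0²) ≈ 1.2 units.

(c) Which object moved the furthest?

the orange torus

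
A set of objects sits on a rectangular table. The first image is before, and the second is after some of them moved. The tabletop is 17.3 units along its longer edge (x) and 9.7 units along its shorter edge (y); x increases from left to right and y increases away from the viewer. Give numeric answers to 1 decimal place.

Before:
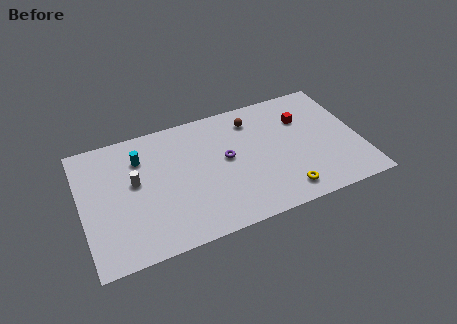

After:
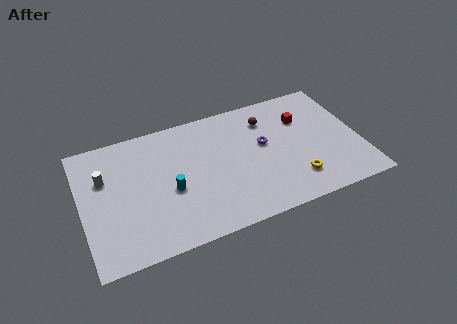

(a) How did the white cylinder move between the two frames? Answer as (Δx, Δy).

(-1.8, 0.9)

The white cylinder was at about (3.3, 5.5) and moved to about (1.5, 6.4).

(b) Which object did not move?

the red cube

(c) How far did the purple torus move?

2.4

The purple torus was near (9.0, 5.3) before and (11.4, 5.6) after, so it travelled √(2.4² + 0.3²) ≈ 2.4 units.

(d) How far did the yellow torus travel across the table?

1.1

From (12.2, 1.5) to (13.0, 2.2), the yellow torus covered √(0.8² + 0.7²) ≈ 1.1 units.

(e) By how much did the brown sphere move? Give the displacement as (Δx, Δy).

(0.9, -0.3)

From the two frames, the brown sphere sits at roughly (10.9, 7.8) before and (11.8, 7.5) after.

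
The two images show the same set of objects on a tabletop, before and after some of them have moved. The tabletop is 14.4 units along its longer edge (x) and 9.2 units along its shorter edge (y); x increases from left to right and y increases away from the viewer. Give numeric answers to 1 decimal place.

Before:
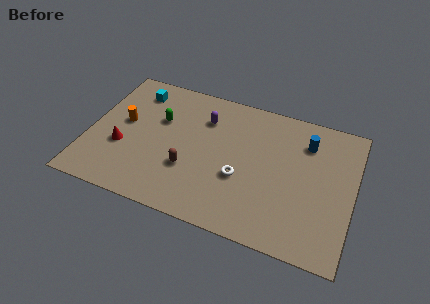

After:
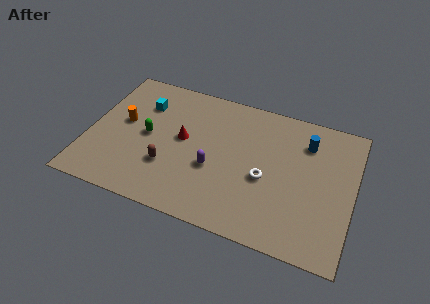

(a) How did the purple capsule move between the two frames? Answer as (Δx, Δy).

(0.8, -3.2)

The purple capsule was at about (6.1, 6.8) and moved to about (6.9, 3.6).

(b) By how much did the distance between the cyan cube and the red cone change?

-1.2

Before: roughly 4.1 units apart; after: 2.9. That's 1.2 units closer together.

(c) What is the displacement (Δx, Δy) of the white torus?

(1.3, 0.4)

From the two frames, the white torus sits at roughly (8.4, 3.5) before and (9.7, 3.9) after.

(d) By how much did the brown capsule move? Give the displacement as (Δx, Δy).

(-1.1, -0.2)

From the two frames, the brown capsule sits at roughly (5.6, 3.1) before and (4.5, 2.9) after.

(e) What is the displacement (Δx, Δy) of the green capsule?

(-0.5, -1.3)

The green capsule was at about (3.7, 5.9) and moved to about (3.2, 4.6).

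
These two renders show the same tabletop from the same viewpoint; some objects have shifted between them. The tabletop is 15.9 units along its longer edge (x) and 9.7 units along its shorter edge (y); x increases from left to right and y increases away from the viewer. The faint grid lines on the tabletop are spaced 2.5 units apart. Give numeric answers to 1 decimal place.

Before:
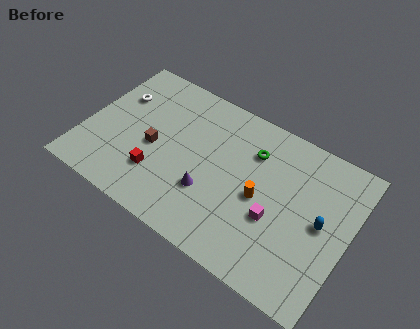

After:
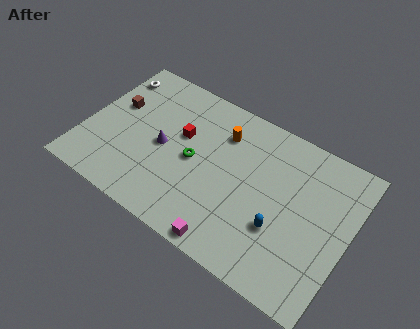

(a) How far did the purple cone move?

3.4

The purple cone was near (7.8, 3.2) before and (4.7, 4.6) after, so it travelled √(3.1² + 1.4²) ≈ 3.4 units.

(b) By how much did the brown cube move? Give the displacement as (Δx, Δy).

(-2.7, 1.6)

The brown cube started near (4.2, 4.3) and ended near (1.5, 5.9).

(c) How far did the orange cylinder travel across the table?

4.0

The orange cylinder was near (10.7, 4.5) before and (7.9, 7.3) after, so it travelled √(2.8² + 2.8²) ≈ 4.0 units.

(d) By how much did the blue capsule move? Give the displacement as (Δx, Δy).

(-2.2, -1.6)

From the two frames, the blue capsule sits at roughly (14.3, 4.9) before and (12.1, 3.3) after.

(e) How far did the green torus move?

4.0

The green torus moved from about (9.8, 7.1) to (6.6, 4.7), a distance of √(3.2² + 2.4²) ≈ 4.0.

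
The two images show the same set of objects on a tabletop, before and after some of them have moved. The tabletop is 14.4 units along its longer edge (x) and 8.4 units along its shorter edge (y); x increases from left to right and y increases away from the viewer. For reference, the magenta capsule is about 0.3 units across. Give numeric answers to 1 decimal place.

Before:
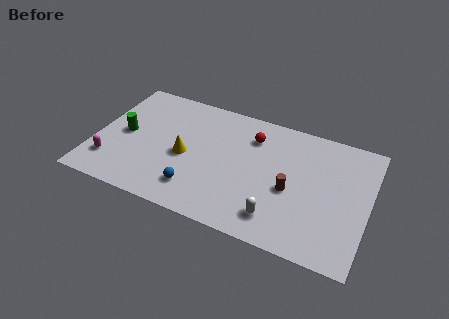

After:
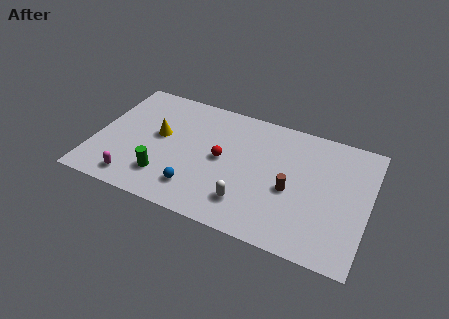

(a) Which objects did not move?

the brown cylinder and the blue sphere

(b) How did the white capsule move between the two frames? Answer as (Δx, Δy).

(-1.6, 0.3)

From the two frames, the white capsule sits at roughly (9.9, 1.6) before and (8.3, 1.9) after.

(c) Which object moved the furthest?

the green cylinder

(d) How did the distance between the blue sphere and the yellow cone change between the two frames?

+1.5

Before: roughly 2.2 units apart; after: 3.7. That's 1.5 units further apart.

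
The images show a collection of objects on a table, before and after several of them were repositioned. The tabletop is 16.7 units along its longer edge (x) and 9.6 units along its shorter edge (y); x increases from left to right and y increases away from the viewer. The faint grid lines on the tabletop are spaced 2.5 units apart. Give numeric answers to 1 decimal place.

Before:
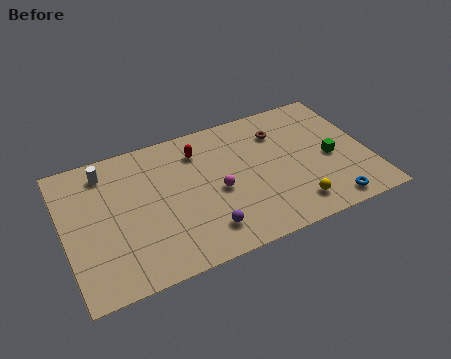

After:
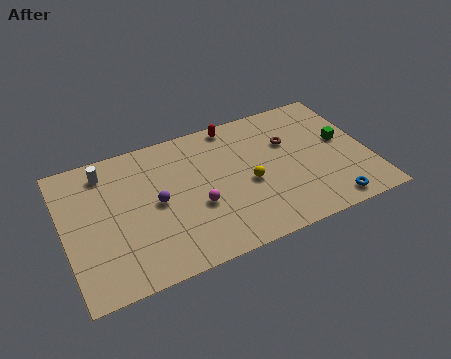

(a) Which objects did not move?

the blue torus and the white cylinder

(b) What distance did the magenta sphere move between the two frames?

1.3

The magenta sphere moved from about (8.3, 4.3) to (7.1, 3.7), a distance of √(1.2² + 0.6²) ≈ 1.3.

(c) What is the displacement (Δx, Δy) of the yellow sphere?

(-2.2, 2.5)

The yellow sphere started near (12.2, 1.7) and ended near (10.0, 4.2).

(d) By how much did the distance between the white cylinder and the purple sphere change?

-3.7

The distance was about 7.8 in the first image and 4.1 in the second, so they moved 3.7 units closer together.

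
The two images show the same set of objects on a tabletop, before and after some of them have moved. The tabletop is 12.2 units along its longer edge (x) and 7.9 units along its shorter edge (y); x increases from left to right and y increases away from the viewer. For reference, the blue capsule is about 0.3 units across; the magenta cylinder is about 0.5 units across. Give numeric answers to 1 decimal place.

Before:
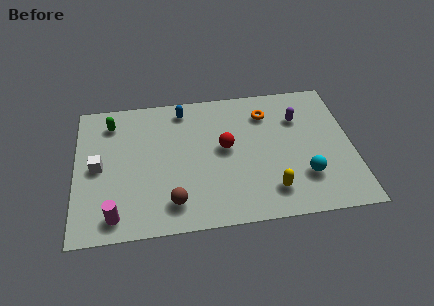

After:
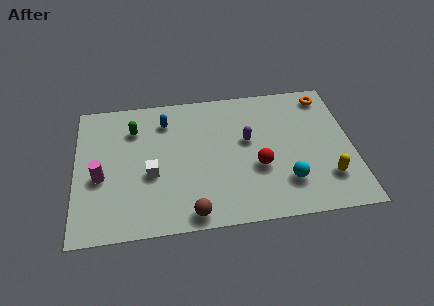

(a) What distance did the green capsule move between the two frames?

1.1

From (1.6, 6.4) to (2.6, 5.9), the green capsule covered √(1.0² + 0.5²) ≈ 1.1 units.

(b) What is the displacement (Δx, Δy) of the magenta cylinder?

(-0.6, 2.2)

The magenta cylinder started near (1.7, 1.1) and ended near (1.1, 3.3).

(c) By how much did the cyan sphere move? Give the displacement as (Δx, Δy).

(-0.8, -0.2)

The cyan sphere was at about (10.0, 2.2) and moved to about (9.2, 2.0).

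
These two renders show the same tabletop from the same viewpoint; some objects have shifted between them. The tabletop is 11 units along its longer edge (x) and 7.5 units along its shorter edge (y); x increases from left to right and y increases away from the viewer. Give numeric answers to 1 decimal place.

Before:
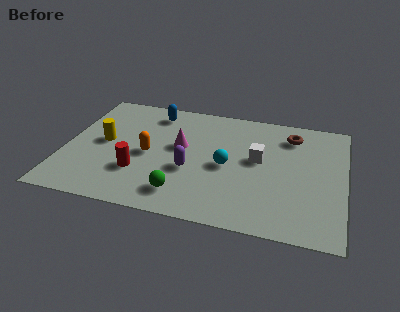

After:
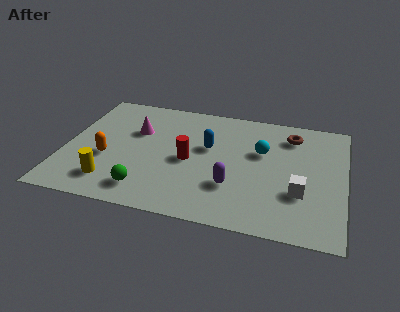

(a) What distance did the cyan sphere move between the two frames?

1.8

The cyan sphere moved from about (6.4, 3.5) to (7.7, 4.7), a distance of √(1.3² + 1.2²) ≈ 1.8.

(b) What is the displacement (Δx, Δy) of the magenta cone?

(-1.8, 0.6)

The magenta cone was at about (4.5, 4.3) and moved to about (2.7, 4.9).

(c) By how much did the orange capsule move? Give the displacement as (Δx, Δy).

(-1.6, -0.6)

The orange capsule was at about (3.3, 3.5) and moved to about (1.7, 2.9).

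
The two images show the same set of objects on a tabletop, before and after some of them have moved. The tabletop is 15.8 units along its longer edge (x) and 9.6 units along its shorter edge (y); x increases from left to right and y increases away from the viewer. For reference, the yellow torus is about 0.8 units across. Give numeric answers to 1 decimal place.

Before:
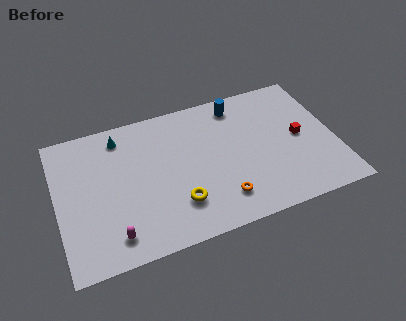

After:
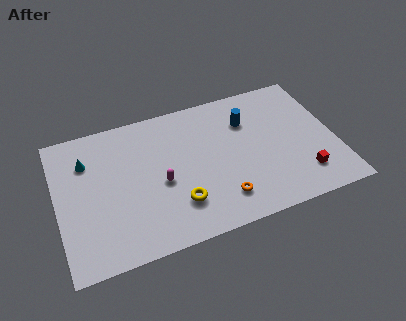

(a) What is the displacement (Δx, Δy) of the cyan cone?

(-2.0, -1.1)

The cyan cone was at about (3.8, 8.1) and moved to about (1.8, 7.0).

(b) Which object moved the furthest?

the magenta capsule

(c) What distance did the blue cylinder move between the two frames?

1.4

From (10.6, 8.2) to (11.0, 6.9), the blue cylinder covered √(0.4² + 1.3²) ≈ 1.4 units.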